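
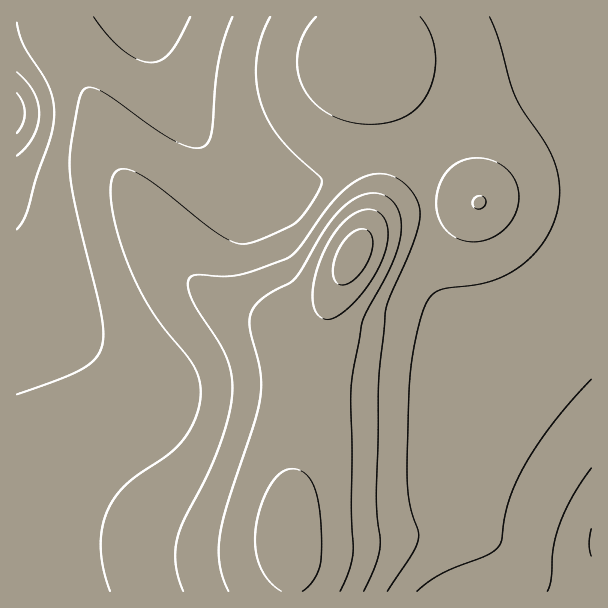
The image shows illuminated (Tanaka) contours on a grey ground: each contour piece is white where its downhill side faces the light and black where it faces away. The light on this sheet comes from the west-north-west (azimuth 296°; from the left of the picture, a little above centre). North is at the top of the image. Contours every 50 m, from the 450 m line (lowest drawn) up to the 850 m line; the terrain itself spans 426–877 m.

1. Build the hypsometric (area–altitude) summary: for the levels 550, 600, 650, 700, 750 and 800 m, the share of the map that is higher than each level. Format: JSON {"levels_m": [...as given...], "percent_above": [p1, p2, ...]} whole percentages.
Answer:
{"levels_m": [550, 600, 650, 700, 750, 800], "percent_above": [97, 83, 48, 25, 12, 4]}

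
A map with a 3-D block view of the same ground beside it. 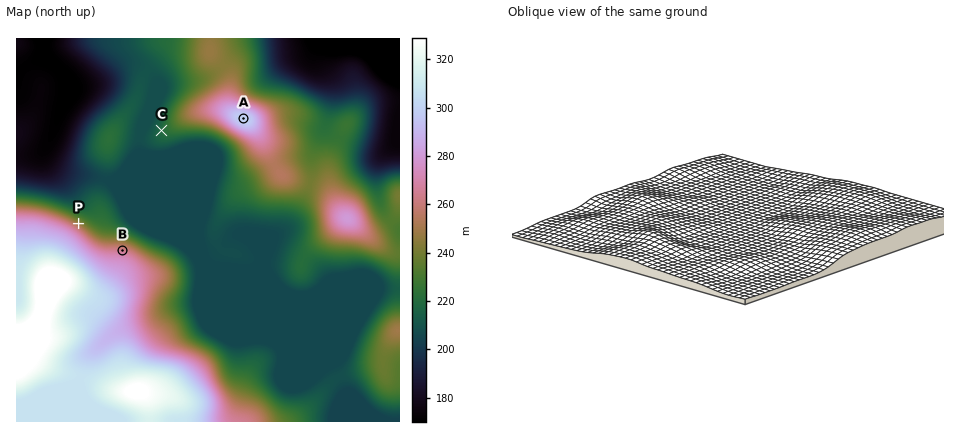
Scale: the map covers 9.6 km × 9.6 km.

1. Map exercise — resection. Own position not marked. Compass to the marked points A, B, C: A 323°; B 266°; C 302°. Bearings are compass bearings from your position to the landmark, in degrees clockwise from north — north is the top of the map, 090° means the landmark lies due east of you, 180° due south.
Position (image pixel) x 332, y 236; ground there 252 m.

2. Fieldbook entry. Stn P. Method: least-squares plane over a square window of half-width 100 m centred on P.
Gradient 6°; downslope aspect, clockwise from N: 33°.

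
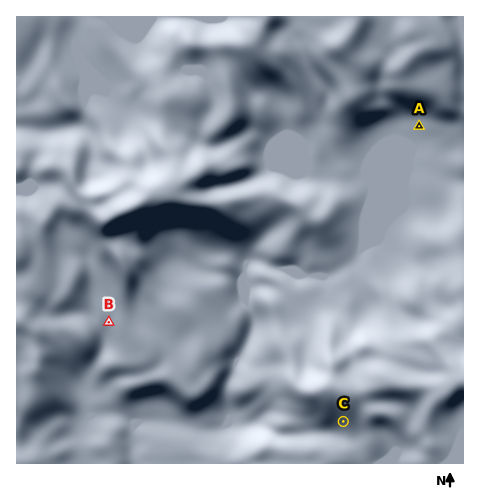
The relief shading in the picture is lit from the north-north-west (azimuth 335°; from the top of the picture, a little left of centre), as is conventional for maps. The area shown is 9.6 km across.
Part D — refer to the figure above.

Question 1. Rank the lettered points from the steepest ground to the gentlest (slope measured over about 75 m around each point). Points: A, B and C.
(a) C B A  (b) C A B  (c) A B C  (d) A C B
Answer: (a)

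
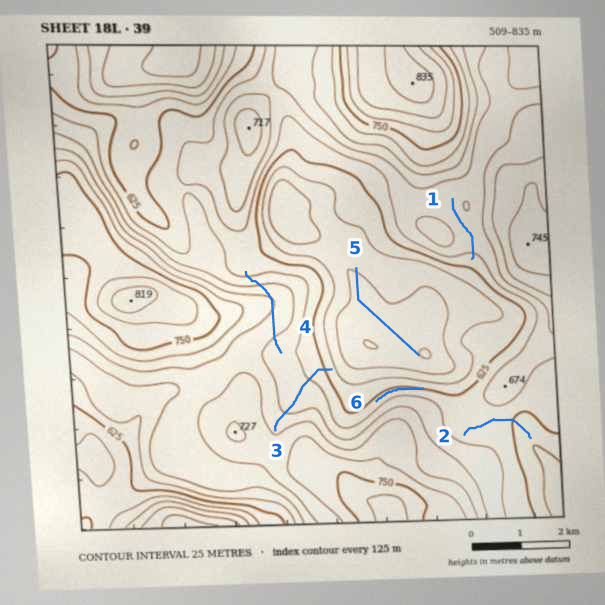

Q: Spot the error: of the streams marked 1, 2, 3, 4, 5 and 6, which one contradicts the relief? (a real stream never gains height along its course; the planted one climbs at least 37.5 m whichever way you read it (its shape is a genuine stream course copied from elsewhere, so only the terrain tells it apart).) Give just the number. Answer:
4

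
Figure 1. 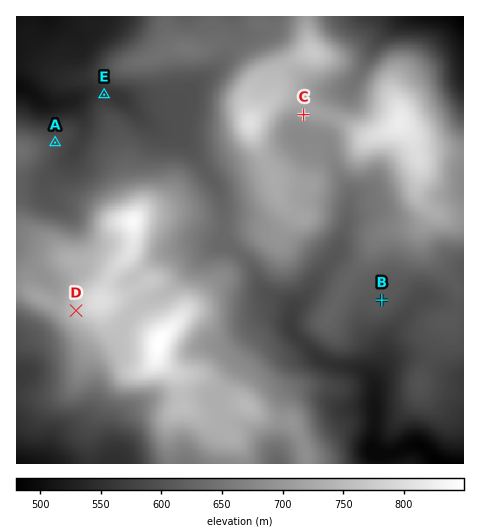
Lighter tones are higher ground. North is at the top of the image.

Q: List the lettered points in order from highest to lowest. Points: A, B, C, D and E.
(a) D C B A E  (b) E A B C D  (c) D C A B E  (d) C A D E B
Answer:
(a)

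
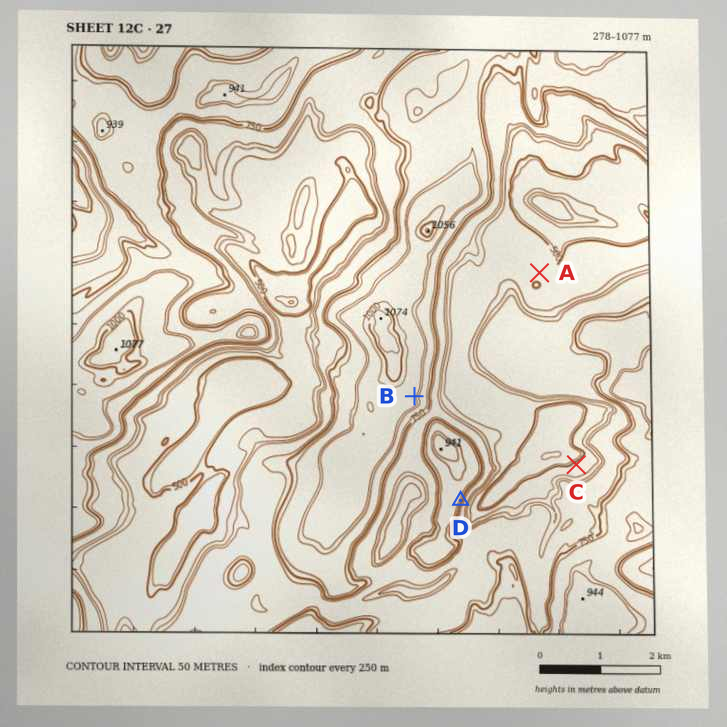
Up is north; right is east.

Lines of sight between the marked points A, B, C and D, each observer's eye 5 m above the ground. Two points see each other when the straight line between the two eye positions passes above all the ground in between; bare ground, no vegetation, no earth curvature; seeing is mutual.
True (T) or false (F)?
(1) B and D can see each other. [F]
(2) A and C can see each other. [F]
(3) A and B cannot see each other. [T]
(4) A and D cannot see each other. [T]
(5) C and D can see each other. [T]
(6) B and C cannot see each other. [F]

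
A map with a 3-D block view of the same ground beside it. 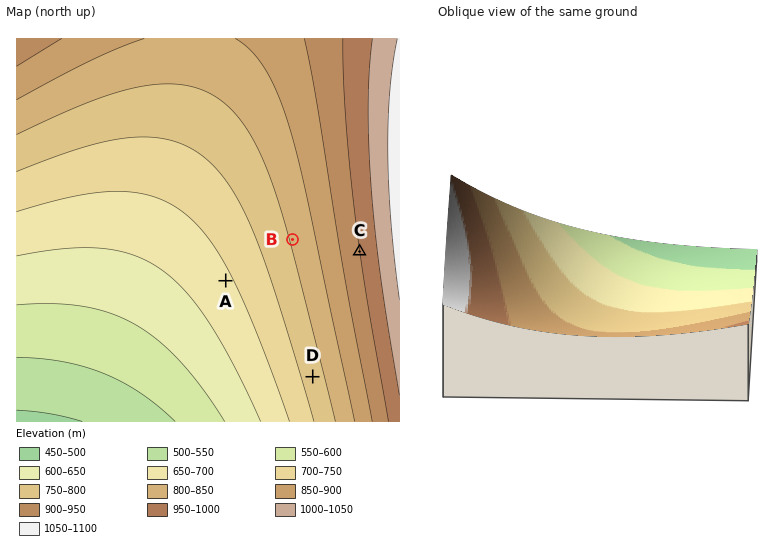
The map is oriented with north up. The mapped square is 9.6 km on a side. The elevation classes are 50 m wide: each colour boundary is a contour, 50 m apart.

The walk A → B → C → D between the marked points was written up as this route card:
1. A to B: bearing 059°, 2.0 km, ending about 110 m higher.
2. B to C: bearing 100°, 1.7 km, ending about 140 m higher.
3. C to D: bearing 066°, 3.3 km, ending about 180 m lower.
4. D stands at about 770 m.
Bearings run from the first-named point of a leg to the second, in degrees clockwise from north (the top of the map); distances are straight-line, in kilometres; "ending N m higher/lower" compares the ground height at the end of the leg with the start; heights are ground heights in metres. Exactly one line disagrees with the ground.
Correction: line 3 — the bearing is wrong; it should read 201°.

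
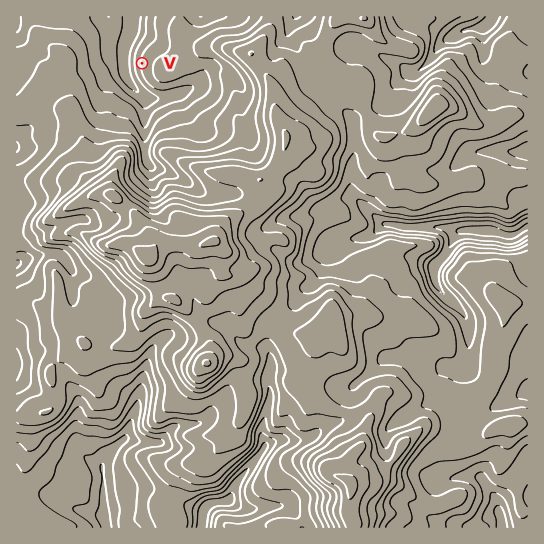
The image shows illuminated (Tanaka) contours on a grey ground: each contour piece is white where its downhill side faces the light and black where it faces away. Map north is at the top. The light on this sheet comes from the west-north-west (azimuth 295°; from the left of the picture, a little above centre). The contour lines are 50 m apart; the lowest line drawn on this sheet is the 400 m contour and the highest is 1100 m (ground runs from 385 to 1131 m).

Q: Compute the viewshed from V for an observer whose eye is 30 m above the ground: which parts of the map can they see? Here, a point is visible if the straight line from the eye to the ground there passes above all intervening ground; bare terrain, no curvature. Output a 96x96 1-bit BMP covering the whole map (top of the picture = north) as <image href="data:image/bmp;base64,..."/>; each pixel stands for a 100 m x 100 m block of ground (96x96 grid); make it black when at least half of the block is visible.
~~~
<image width="96" height="96" href="data:image/bmp;base64,Qk2+BAAAAAAAAD4AAAAoAAAAYAAAAGAAAAABAAEAAAAAAIAEAAATCwAAEwsAAAIAAAAAAAAA////AAAAAAAAAAAAAAAAAAAAAAAAAAAAAAAAAAAAAAAAAAAAAAAAAAAAAAAAAAAAAAAAAAAAAAAAAAAAAAAAAAAAAAAAAAAAAAAAAAAAAAAAAAAAAAAAAAAAAAAAAAAAAAAAAAAAAAAAAAAAAAAAAAAAAAAAAAAAAAAAAAAAAAAAAAAAAAAAAAAAAAAAAAAAAAAAAAAAAAAAAAAAAAAAAAAAAAAAAAAAAAAAAAAAAAAAAAAAAAAAAAAAAAAAAAAAAAAAAAAAAAAAAAAAAAAAAAAAAAAAAAAAAAAAAAAAAAAAAAAAAAAAAAAAAAAAAAAAAAAAAAAAAAAAAAAAAAAAAAAAAAAAAAAAAAAAAAAAAAAAAAAAAAAAAAAAAAAAAAAAAAAAAAAAAAAAAAAAAAAAAAAAAAAAAAAAAAAAAAAAAAAAAAAAAAAAAAAAAAAAAAAAAAAAAAAAAAAAAAAAAAAAAAAAAAAAAAAAAAAAAAAAAAAAAAAAAAAAAAAAAAAAAAAAAAAAAAAAAAAAAAAAAAAAAAAAAAAAAAAAAAAAAAAAAAAAAAAAAAAAAAAAAAAAAAAAAAAAAAAAAAAAAAAAAAAAAAAAAAAAAAAAAAAAAAAAAAAAAAAAAAAAAAAAAAAAAAAAAAAAAAAAAAAAAAAAAAAAAAAAAAAAAAAAAAAAAAAAAAAAAAAAAAAAAAAAAAAAAAAAAAAAAAAAAAAAAAAAAAAAAAAAAAAAAAAAAAAAAAAAAAAAAAAAAAAAAAAAAAAAAAAAAAAAAAAAAAAAAAAAAAAAAAAAAAAAAAAAAAAAAAAAAAAAAAAAAAAAAAAAAAAAAAAAAAAAAAAAAAAAAAAAAAAAAAAAAAAAAAAAIAAAAAAAAAAAAAA8PAAAAAAAAAAAAAB4PgAAAAAAAAAAAADwHAAAAAAAAAAAAADwPgAAAAAAAAAAAAHw/AAAAAAAAAAAAAP/8AAAAAAAAAAAwAf/wAAAAAAAAAAAcA//gAAAAAAAAAAAOD/+AAAAAAAAAAAAH//4AAAAAAAAAAAAD+fgAAAAAAAAAAAAB+PAAAAAAAAAAAAAD+OAAB8AAAAAAAAAP+GAf/8AAAAAAAAAf/EB//+AAAAAAAAAH/8D/+OAAAAAAAAAD////8PAAAAAAAAAB////8PAAAAAAAAAB////+fAAAAAAAAAD////+fAAAAAAAAAD////+fAAAAAAAAAH////8/AAAAAAAAAH////4+AAAAAAAAAH//+AZ+AAAAAAAAAH//4AI+AAAAAAAAAP/+AAAcAAAAAAAAAP/8AAAcAAAAAAAAAP/4AAAcAAAAAAAAAP/wAAAcAAAAAAAAAf/wAAA8AAAAAAAAAf/zAAA4AAAAAAAAAf//gABwAAAAAAAAAf//gAHgAAAAAAAAAf//gAPAAAAAAAAAAf//gB+AAAAAAAAAAf//H/+AAAAAAAAAAf/3f/wAAAAAAAAAAf/z/HAAAAAAAAAAAP/z+AAAAAAAAAAAAP//8AAAAAAAAAAAAP//8AAAAAAAAAAAAf//4AAAAAAAAAAA="/>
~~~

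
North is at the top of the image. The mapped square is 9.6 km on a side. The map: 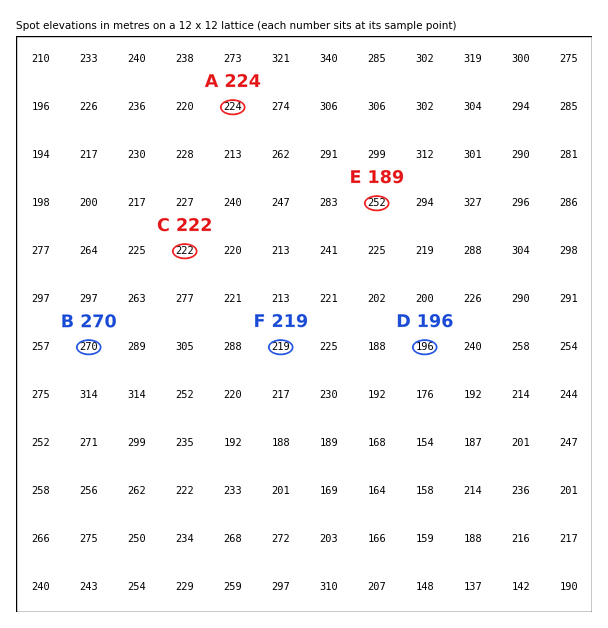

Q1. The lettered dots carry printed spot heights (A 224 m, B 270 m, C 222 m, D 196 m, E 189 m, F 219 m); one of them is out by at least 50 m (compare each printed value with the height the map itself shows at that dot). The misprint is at E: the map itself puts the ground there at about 252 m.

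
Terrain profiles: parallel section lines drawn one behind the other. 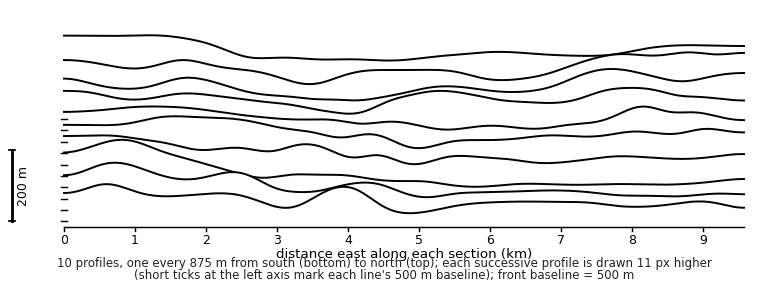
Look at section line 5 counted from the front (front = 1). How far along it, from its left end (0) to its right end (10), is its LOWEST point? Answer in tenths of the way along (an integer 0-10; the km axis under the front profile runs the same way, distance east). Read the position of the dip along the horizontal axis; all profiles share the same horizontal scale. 5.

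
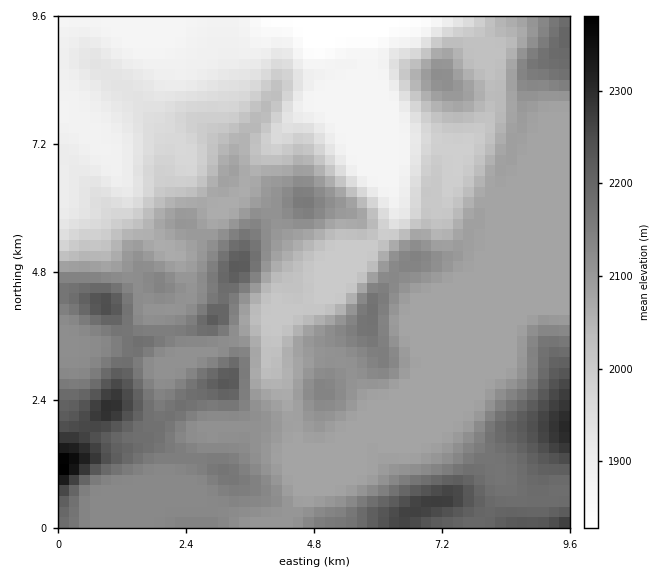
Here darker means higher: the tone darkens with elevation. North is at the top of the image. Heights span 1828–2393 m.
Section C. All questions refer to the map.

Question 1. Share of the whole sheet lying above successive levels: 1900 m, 88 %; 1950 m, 81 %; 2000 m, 75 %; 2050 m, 66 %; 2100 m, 39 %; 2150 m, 19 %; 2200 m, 8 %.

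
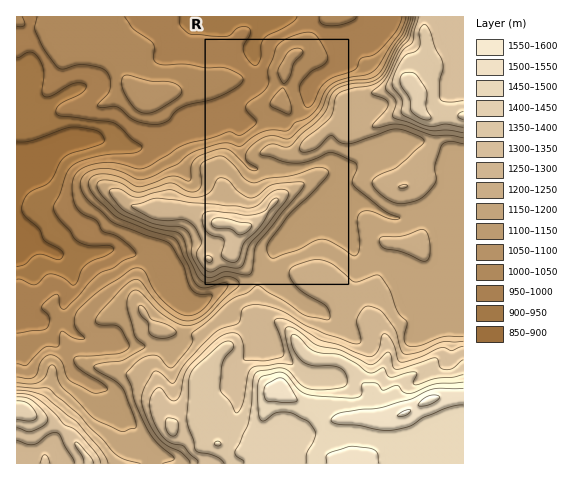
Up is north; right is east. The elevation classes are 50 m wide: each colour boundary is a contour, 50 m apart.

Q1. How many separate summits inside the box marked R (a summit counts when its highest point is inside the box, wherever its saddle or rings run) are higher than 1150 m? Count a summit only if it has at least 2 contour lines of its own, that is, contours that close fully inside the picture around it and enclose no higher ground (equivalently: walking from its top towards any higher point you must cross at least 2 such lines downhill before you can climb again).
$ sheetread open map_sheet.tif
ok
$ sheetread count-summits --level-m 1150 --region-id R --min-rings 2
1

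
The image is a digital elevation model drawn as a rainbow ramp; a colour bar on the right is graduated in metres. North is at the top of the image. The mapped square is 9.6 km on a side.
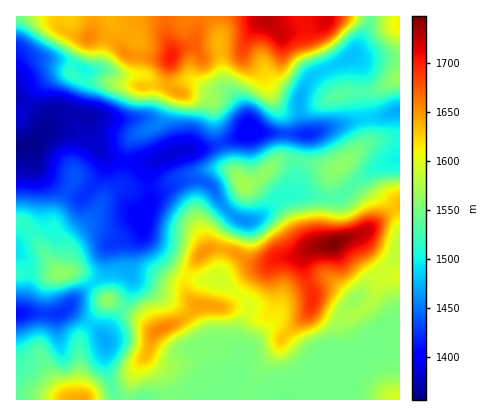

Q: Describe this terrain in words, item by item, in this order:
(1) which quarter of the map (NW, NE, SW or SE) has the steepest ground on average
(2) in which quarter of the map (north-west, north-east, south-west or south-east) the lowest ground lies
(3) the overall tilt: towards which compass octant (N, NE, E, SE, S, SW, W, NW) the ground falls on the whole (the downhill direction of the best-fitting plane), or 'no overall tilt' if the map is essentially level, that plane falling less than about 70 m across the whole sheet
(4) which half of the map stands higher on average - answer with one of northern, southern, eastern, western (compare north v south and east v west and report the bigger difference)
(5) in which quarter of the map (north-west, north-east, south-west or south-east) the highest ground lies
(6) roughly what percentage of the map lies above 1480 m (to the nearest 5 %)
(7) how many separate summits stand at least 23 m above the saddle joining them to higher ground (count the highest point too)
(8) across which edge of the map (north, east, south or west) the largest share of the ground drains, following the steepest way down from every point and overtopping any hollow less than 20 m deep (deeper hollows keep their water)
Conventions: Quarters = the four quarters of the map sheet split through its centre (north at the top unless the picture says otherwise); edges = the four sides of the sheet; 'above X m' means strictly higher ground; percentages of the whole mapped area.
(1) Slopes are steepest in the north-east quarter.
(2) Look to the north-west quarter for the lowest ground.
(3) On the whole the ground falls towards the west.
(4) On average the eastern half of the map is the higher ground.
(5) The highest point lies in the south-east quarter of the map.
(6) Ground above 1480 m makes up about 75 % of the sheet.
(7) There are 11 summits with 23 m or more of prominence.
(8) Drainage is mainly to the west: more ground falls towards that edge than towards any other.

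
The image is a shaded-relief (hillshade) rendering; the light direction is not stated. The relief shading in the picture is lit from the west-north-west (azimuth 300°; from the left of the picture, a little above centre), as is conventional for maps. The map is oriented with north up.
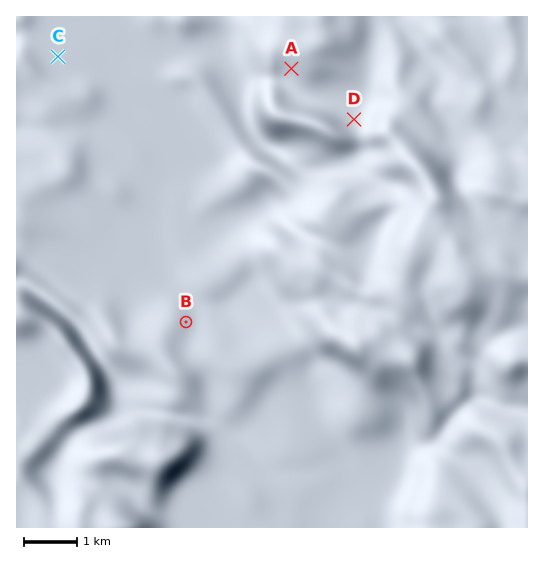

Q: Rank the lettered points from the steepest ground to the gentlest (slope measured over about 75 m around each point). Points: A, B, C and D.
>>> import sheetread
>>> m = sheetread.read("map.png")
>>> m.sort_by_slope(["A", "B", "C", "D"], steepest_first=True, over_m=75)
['A', 'D', 'B', 'C']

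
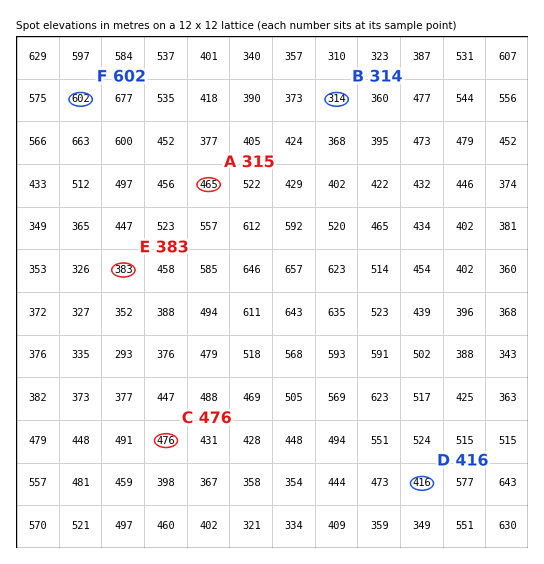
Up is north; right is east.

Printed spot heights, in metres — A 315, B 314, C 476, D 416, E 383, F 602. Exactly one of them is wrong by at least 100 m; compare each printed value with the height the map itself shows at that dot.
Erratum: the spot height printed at A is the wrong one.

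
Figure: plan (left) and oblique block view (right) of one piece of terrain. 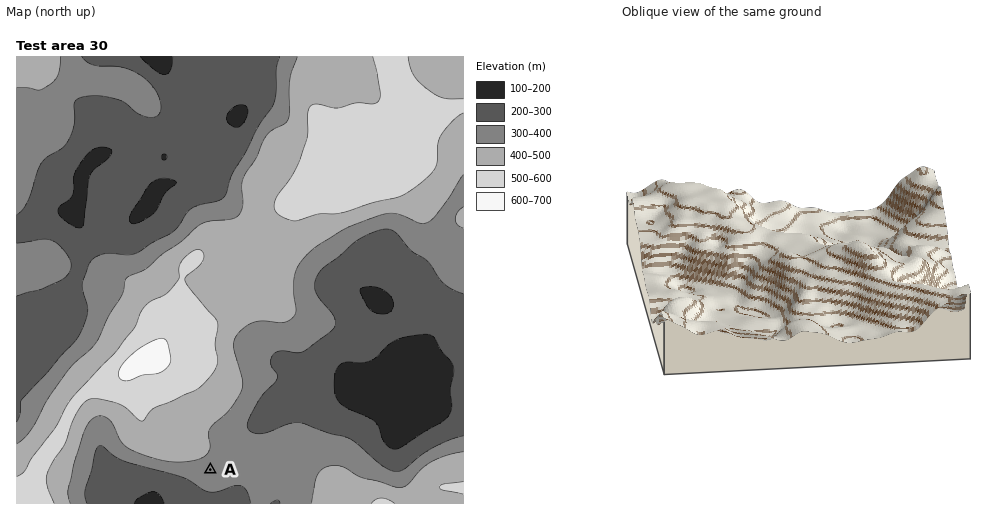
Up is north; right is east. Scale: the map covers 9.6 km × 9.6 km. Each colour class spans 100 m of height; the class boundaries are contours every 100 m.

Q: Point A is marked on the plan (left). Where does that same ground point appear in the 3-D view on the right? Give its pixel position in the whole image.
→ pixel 931 262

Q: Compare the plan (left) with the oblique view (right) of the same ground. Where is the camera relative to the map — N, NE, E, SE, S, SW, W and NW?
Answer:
W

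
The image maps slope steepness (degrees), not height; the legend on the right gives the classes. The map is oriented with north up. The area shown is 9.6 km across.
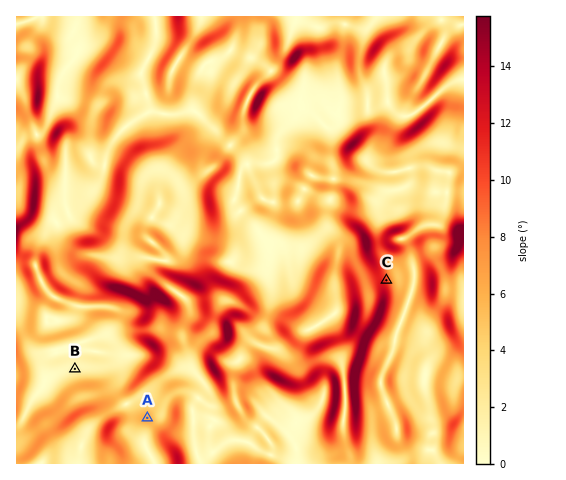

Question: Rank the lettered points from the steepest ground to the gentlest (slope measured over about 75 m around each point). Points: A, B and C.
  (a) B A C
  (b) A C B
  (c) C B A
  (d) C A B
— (d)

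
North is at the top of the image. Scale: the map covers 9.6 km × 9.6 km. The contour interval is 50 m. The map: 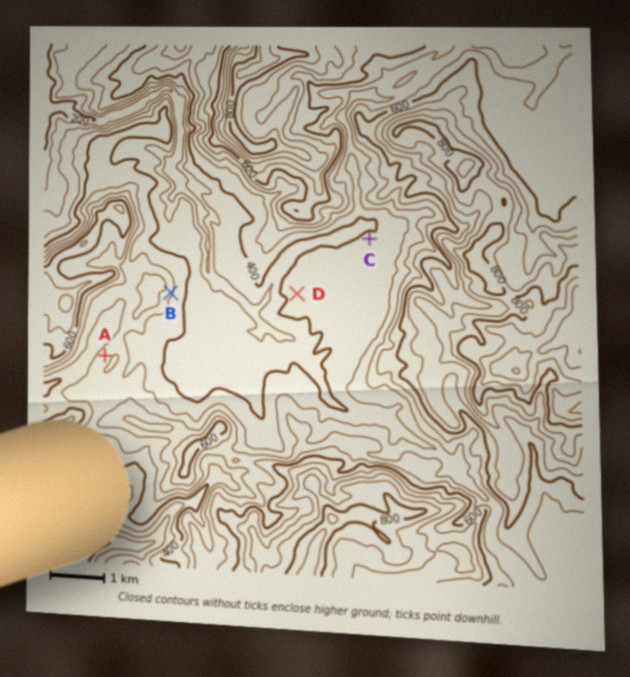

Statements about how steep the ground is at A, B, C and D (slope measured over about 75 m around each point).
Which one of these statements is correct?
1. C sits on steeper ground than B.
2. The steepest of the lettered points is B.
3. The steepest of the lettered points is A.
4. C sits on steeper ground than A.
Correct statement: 2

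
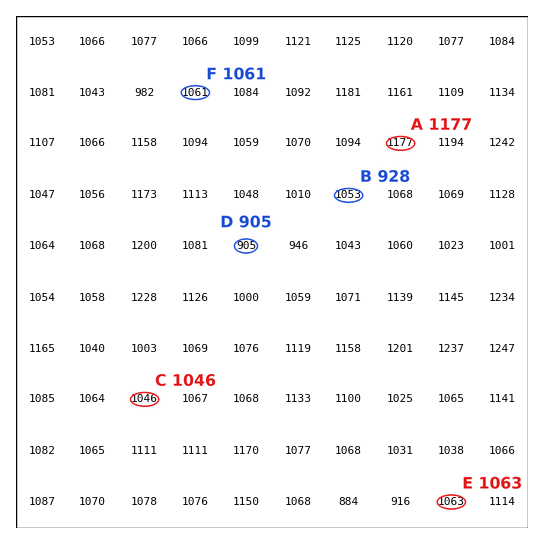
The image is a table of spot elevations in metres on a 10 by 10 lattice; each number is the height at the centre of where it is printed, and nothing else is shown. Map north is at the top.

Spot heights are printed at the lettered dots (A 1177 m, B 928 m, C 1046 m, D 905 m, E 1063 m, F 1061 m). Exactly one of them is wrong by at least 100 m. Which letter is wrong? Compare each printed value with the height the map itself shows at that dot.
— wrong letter B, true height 1053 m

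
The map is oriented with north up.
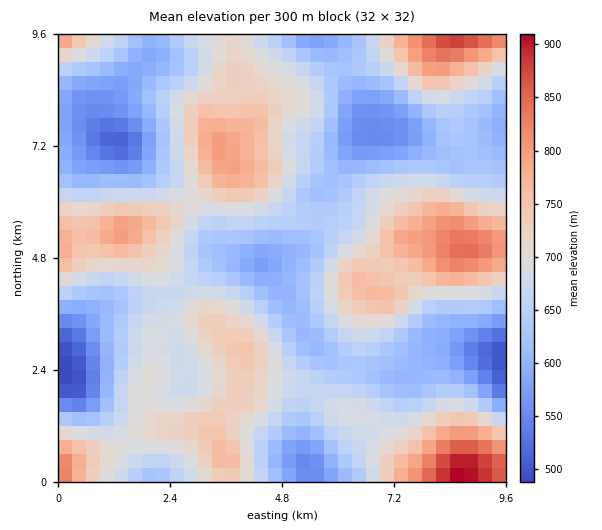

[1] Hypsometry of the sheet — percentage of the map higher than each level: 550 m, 96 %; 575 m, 91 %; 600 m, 84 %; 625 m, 72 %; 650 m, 60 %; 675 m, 49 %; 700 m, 36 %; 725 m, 25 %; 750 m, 15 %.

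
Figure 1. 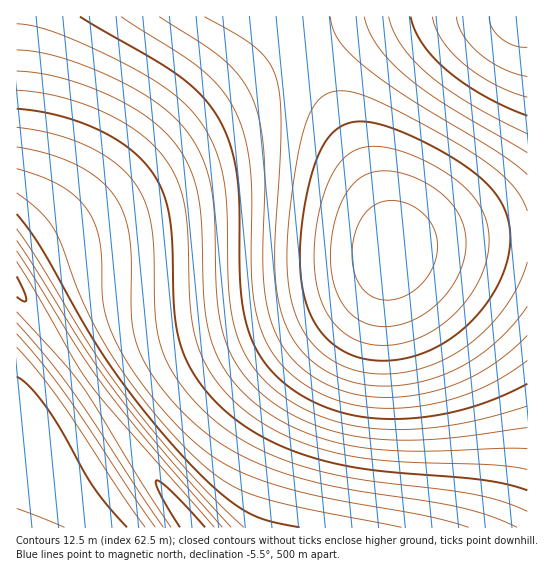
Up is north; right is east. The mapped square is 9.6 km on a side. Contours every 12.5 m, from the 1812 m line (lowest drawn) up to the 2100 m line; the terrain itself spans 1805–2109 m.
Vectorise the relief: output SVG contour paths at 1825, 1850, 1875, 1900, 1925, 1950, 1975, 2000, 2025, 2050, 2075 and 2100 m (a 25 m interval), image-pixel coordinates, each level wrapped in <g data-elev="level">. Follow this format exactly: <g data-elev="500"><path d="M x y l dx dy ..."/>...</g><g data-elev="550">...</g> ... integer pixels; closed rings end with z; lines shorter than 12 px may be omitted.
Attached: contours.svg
<g data-elev="1825"><path d="M171 527l-29-44-61-98-18-23-46-50"/><path d="M17 262l59 101 13 20 24 30 101 114"/></g><g data-elev="1850"><path d="M155 527l-88-130-25-34-25-29"/><path d="M17 240l68 109 30 42 51 64 65 72"/></g><g data-elev="1875"><path d="M127 527l-20-22-15-20-30-54-17-26-16-19-12-9"/><path d="M17 214l25 35 43 76 24 38 33 45 36 43 35 35 28 22 24 12 35 7"/></g><g data-elev="1900"><path d="M17 169l25 8 19 9 16 12 11 13 7 12 4 15 2 17 2 50 5 17 7 19 16 28 22 29 25 28 24 22 16 12 17 10 46 17 50 12 99 18 39 10"/></g><g data-elev="1925"><path d="M17 127l37 7 35 13 28 17 10 10 9 11 10 18 5 23 3 25 1 66 3 18 5 16 9 20 14 20 17 19 20 17 19 13 22 11 23 10 26 8 49 11 112 14 28 7 25 10"/></g><g data-elev="1950"><path d="M17 90l21 2 23 5 22 7 22 9 18 9 18 12 13 12 11 13 13 23 7 25 3 28 2 74 3 20 5 17 8 19 12 18 15 17 17 15 21 13 23 11 25 9 28 7 43 6 101 4 36 4"/></g><g data-elev="1975"><path d="M527 76l-24-7-23-15-17-19-4-9-3-9"/><path d="M17 50l21 2 24 6 28 10 28 12 23 13 20 13 15 13 13 15 14 26 9 30 3 29 2 78 3 21 4 19 7 18 10 16 14 16 16 14 22 14 25 11 27 8 28 5 30 1 34-1 90-11"/></g><g data-elev="2000"><path d="M527 116l-42-20-20-12-18-13-14-14-11-14-7-13-4-13"/><path d="M80 17l74 43 26 17 23 21 17 23 11 26 6 31 2 28 1 76 6 39 6 18 8 16 11 15 14 14 22 15 27 11 28 7 31 2 34-2 34-7 33-11 33-15"/></g><g data-elev="2025"><path d="M527 153l-79-47-40-28-17-16-12-15-10-16-5-14"/><path d="M159 17l46 28 20 16 17 18 11 22 7 24 4 30 1 31-2 76 3 40 5 20 8 17 9 15 13 13 24 16 26 10 28 4 32-1 32-8 31-12 28-18 25-23"/></g><g data-elev="2050"><path d="M527 211l-7-16-12-14-18-16-24-16-49-28-43-21-23-8-17-1-10 4-8 8-7 12-6 16-6 27-5 37-5 62 1 25 4 23 8 20 10 16 13 13 18 11 18 6 22 3 22-2 24-5 23-10 20-13 20-18 16-20 13-21 8-23"/></g><g data-elev="2075"><path d="M372 345l21 0 20-5 19-9 18-13 16-17 13-20 7-20 3-20-2-16-6-16-9-14-13-13-20-13-24-13-22-7-19-3-13 2-11 5-9 9-8 11-8 17-6 21-4 23-1 21 1 19 3 16 5 15 6 12 9 10 10 8 11 6z"/></g><g data-elev="2100"><path d="M380 299l7 1 10-1 9-4 9-5 14-16 8-19 0-17-7-17-13-13-18-7-16 0-13 7-11 14-5 17-2 22 5 18 9 13z"/></g>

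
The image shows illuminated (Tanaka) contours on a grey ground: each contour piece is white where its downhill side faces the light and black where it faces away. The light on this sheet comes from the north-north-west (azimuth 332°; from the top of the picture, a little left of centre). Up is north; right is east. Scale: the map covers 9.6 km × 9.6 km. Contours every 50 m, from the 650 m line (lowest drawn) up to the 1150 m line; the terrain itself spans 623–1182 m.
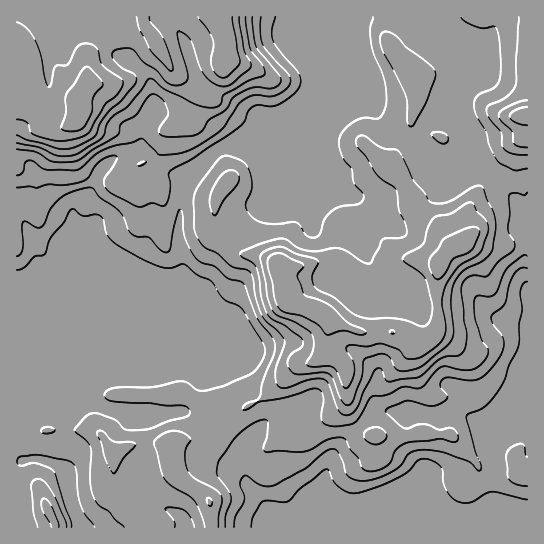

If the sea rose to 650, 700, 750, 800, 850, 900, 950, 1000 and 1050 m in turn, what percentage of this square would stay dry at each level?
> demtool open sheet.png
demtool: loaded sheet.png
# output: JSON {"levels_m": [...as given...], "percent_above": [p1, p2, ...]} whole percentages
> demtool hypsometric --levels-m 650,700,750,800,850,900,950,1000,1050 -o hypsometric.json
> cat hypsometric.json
{"levels_m": [650, 700, 750, 800, 850, 900, 950, 1000, 1050], "percent_above": [96, 91, 71, 58, 43, 27, 17, 11, 7]}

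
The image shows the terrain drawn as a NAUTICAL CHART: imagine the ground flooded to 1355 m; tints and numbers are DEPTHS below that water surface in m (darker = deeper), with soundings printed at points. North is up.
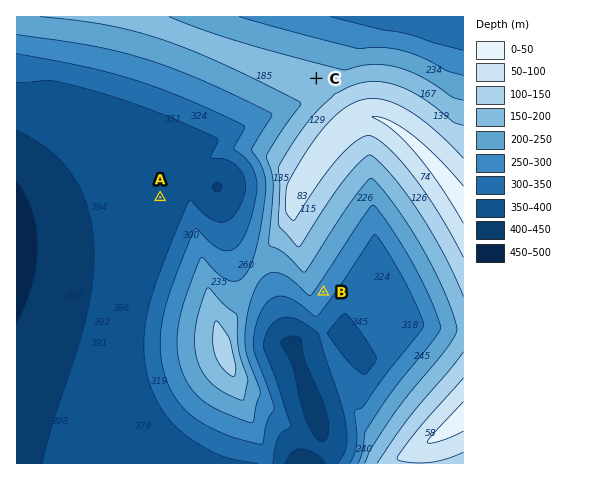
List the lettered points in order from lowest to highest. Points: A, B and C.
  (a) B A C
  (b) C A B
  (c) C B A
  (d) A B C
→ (d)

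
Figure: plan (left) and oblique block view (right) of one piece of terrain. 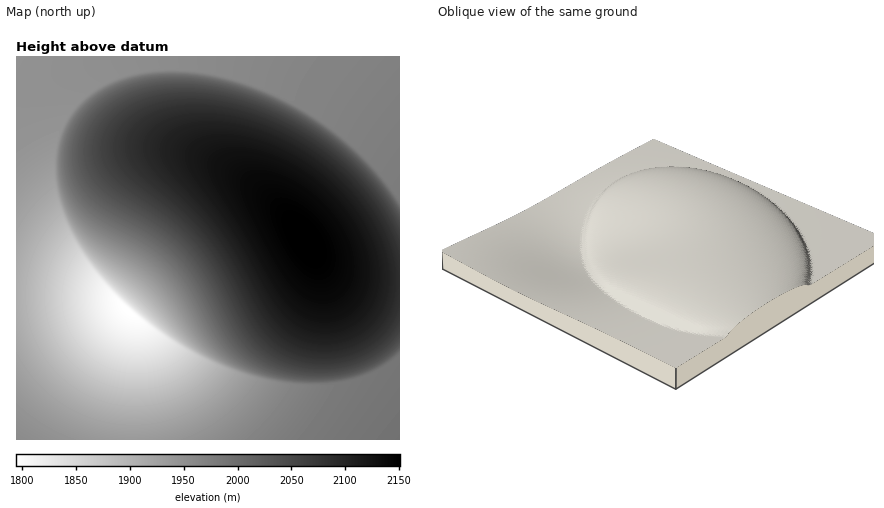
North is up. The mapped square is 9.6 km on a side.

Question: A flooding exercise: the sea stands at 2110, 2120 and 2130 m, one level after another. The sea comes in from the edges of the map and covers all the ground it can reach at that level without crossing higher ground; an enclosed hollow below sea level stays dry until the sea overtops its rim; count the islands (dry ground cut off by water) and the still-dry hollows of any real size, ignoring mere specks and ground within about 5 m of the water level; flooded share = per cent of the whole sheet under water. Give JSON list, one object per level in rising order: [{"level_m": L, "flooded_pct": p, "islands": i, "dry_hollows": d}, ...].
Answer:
[{"level_m": 2110, "flooded_pct": 83, "islands": 1, "dry_hollows": 0}, {"level_m": 2120, "flooded_pct": 87, "islands": 1, "dry_hollows": 0}, {"level_m": 2130, "flooded_pct": 91, "islands": 1, "dry_hollows": 0}]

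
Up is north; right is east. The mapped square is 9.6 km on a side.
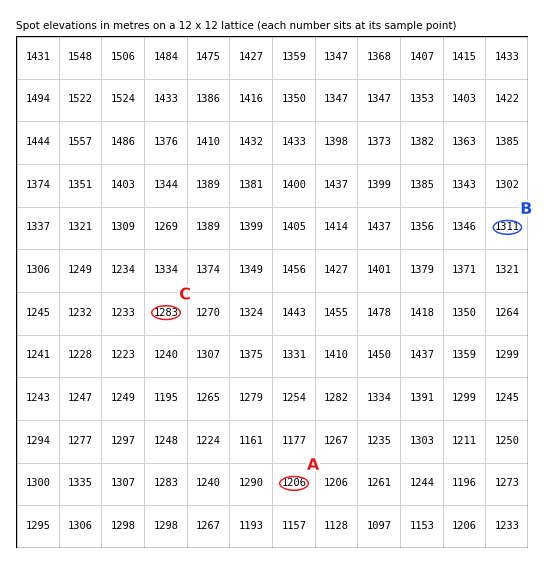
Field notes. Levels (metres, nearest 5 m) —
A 1205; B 1310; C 1285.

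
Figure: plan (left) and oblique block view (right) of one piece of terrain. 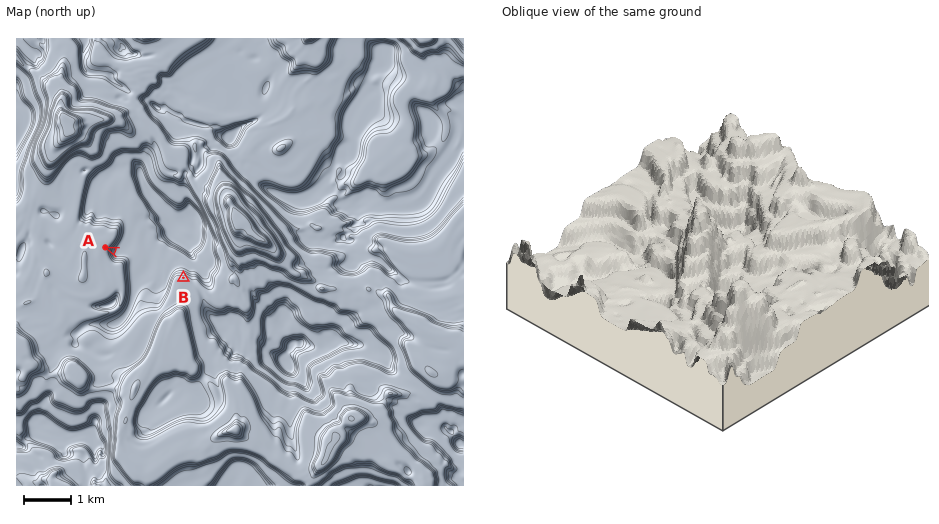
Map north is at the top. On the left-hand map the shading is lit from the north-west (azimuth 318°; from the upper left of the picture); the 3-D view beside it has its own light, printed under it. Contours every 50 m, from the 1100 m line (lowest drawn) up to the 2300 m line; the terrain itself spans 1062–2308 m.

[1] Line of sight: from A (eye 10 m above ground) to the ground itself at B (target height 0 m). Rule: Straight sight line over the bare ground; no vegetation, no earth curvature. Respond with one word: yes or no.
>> yes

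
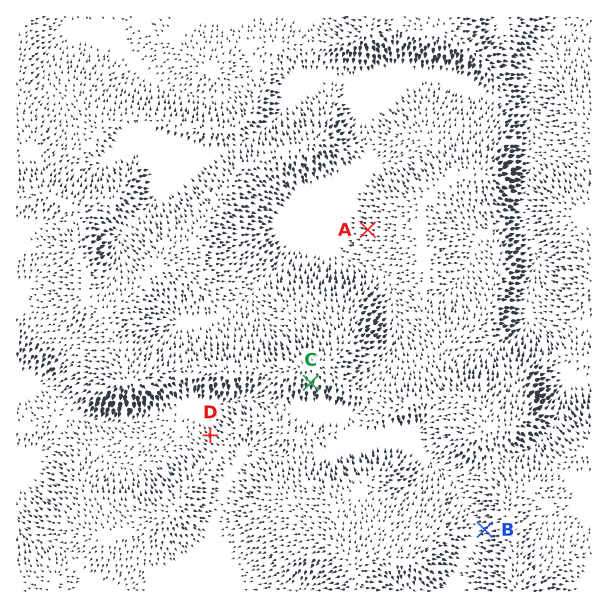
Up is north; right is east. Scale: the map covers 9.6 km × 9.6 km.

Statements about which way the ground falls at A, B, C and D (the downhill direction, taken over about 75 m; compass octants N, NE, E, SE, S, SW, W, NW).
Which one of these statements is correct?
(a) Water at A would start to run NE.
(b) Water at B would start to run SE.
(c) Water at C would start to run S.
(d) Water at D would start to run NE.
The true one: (c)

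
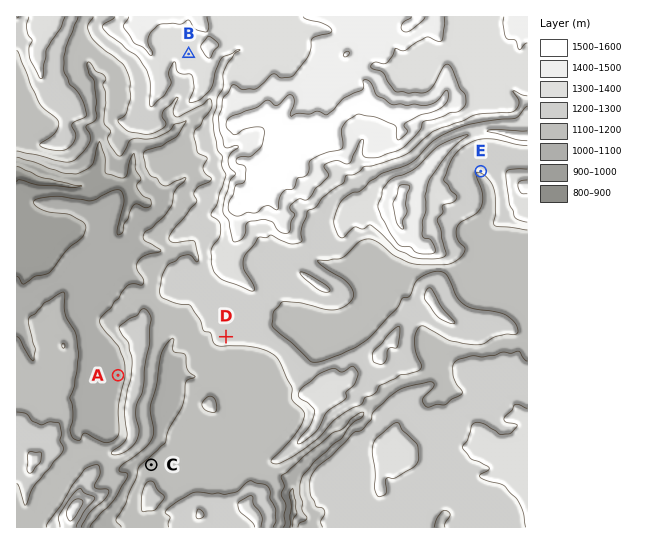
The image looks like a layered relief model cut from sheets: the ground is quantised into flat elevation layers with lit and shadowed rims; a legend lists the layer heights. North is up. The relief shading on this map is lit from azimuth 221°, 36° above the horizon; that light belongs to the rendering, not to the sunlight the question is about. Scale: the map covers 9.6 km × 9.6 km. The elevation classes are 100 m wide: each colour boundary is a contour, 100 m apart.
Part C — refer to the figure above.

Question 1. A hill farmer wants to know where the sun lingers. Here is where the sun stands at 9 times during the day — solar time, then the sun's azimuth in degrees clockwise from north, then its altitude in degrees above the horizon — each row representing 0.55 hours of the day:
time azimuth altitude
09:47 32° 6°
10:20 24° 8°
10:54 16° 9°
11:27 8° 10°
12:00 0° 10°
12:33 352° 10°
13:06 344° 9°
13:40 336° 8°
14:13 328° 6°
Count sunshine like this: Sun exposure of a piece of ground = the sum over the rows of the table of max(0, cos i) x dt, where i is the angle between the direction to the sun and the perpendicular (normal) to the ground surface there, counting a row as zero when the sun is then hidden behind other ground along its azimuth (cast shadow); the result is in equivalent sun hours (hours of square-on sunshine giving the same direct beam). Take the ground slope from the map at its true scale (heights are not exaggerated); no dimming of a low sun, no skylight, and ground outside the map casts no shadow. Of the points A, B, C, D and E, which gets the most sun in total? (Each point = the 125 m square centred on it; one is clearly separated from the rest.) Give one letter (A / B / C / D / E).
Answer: C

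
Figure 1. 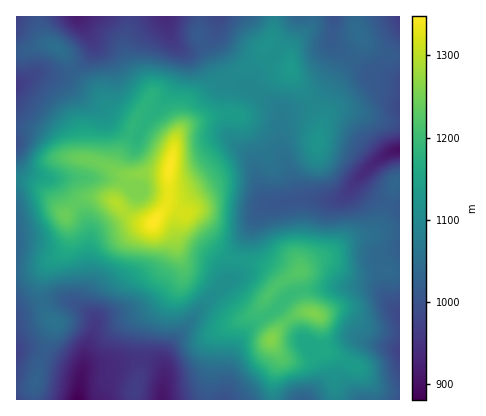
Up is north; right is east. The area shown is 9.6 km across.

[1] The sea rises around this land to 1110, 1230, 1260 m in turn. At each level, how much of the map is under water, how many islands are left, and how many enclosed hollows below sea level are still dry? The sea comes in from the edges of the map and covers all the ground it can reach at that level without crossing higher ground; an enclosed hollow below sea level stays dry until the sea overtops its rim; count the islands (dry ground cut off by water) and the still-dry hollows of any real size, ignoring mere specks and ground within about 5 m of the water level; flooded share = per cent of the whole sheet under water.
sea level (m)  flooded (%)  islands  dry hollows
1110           60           3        0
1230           91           3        0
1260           95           1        0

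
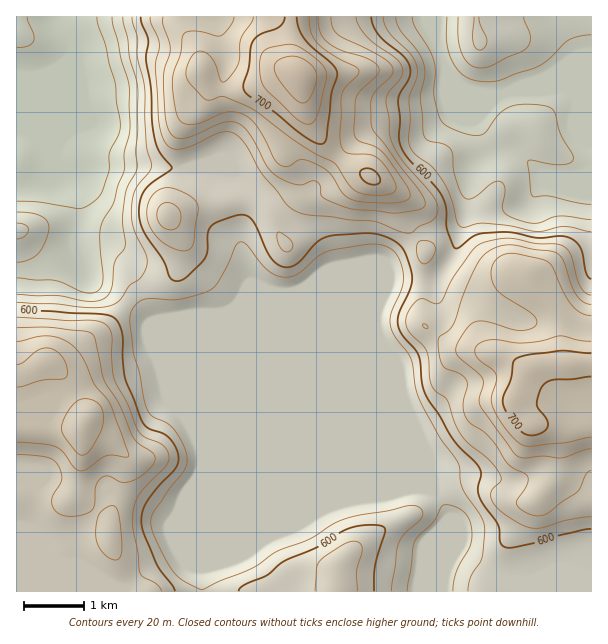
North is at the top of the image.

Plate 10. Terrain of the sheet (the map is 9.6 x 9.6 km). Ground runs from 500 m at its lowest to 755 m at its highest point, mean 600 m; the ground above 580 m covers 49.6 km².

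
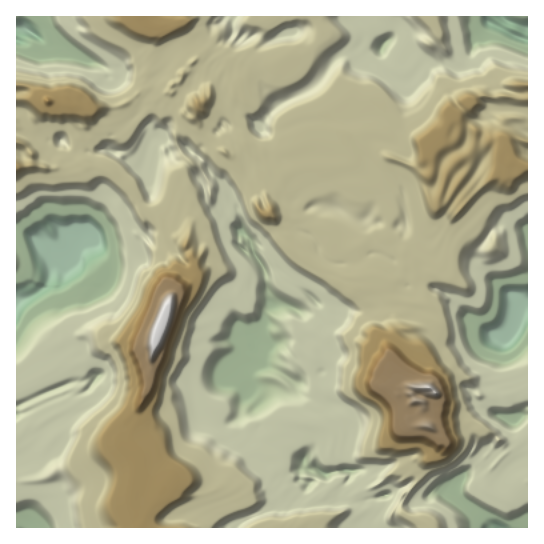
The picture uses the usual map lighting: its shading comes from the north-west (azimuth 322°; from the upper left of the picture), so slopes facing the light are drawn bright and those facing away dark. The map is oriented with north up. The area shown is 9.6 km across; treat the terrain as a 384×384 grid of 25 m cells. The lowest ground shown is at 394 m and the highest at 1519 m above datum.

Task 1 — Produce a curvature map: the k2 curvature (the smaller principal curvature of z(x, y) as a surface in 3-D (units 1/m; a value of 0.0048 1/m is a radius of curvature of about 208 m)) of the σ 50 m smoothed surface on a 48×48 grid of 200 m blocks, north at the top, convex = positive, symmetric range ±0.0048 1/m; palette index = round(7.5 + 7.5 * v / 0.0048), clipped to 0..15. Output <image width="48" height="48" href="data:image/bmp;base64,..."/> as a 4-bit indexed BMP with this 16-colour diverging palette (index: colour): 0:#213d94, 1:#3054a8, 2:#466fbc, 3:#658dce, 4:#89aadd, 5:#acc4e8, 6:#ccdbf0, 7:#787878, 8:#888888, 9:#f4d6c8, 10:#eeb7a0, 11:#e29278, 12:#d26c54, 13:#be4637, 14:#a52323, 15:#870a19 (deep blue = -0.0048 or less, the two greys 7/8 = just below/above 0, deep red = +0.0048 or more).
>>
<image width="48" height="48" href="data:image/bmp;base64,Qk32BAAAAAAAAHYAAAAoAAAAMAAAADAAAAABAAQAAAAAAIAEAAATCwAAEwsAABAAAAAAAAAAlD0hAKhUMAC8b0YAzo1lAN2qiQDoxKwA8NvMAHh4eACIiIgAyNb0AKC37gB4kuIAVGzSADdGvgAjI6UAGQqHAHcmZIVneHAjJmIAeIeIdSZ3RWeJODZTRiJXVYSIh3UTd3d0ACJFZnN3OGR0dTI3hGV3VYOIh3h1N3eIondlMzZ1JCEnIhaIh3d3RXVHh3iIRHd4c3h0h3d2EDMQUqh3d3dlR3cnd3eIoneIVHdEZJV1VVdVIFd3d3dXWHRHd3eIZHeEN3YgAAACBXRGdAd3d3d0SFSHeHdjN3djd3cjiHSGUBGWdiZ3d3eHJ0iIiHc1eFRHd3dkeHODlmMlpkMzZ3d3VFaId3g2RUd3d3d3d3VUZXZnhSdXV4h3c4KId3c2NnZnd3d3d3Y0WYeXYmh2Fld3dDc3dGJmR3dFV4iHd3QzR3ZWUmIAADZ3h1FjVkJkV4lkRYh3dzJUVmZldTNXhHVFd1YUZYVjZ2ZFZURXdGV3d2Q3dRd4d3d1NVM1VIcydjRXZmY2dGVah1Z4cTN3d3eId2AlZXZSdjd3ZkRndFRXd3ZmVWR3d3d3d3QlVkdWN0R3dWh4djNkiGI1JjZDR2d3d0ZjZ1dVKIVXdleHdxNzeCeCZFJlVFeHdzhIN2h1J1RXdkR3hVVmM2dUZCYyJmeIdklyVkh2Noc2dWeIdUZKaGVHhiQURHVmiFNkZkeGQ3cUM3lmdzVSJDR4ZBOEUlhkJVdSZmWWYmdpgTAFZ0Fnd3d4NDg2RBJ4dTJGJnSGZhd4gSV0Ukd3d3d4AjhWJFUGZ3c0NndJRkJncIh1Jnh3d3dQJ4RDNXhkNndyVliCWDcngIcjd3d4iHd3hzUTNEdVY2hycTVFdUkoMWFod3d4h3d3diVWh0c3dkZTdTUghVVFBxeHd3d3d4d3djSGV1NWd1JDdFdHZHJSM2iHeHeHd3d3d3CIVFFGZ3JkdSdkVnMwVXd3eHd3h2d3d4cGYzZiMiQ2U2d2Z1USZTZ3iHdlZldlVHhDYmJmh2NIGId3dxdEe2V2d1ZmiFc3KCdyJzYiMzdkRyZ3cjYWVSd2ZmiHd2VpVmN2coNFREQzdwV3gXQnVWd3h3iHd3RmZXU0VTZ4d5Q3hSWHUEB3d3d3d3d3d3NzV0V4g2Vmd4d4UmSYMwZ3d3d3d3d3dkZ0dGJ4eCZGd4eFF3RFYGd3d3d3d3h3Z1SFSHJYdjZWRnIANHYiB3dnd3iHd3d3ZkSHU2VHcURzB3dYk2U0Z3d3U3iHd4d3d0iIdzWJdmZUNDR3dhI3VmV2Aod3d3d3d2JXd0ZkM1NWZYY3dzhWZFZ0IIh3d3d3d3cliBFHZiaHeIlGd3d0ijd3lAWHd3d3h1ZzpJUiI0h3iIVGd3d0RlaIhVAEd4h4hCSFJZZXRWZleHIhR3d2VEeId4hQJ4d5Q3NHdDRCeGZUVTZmJ3doV3d3d4iHFJUyR3cnclWGVlVGZQA0R3d2d3h3d4iIYFNnd3diJkJkNDNEQRY0V3Z3d3h3d4iHdBZ0F3U1VihmdUdHJGR3QjQkd3RCUCZneHR1BHSGRhI0QxBSZlhiWIh1J2gDFgAEeIN3ZWQ4NzZkNCZkgndIiHd5dDMJiHZFdCZ3dkZ3JzUTNA=="/>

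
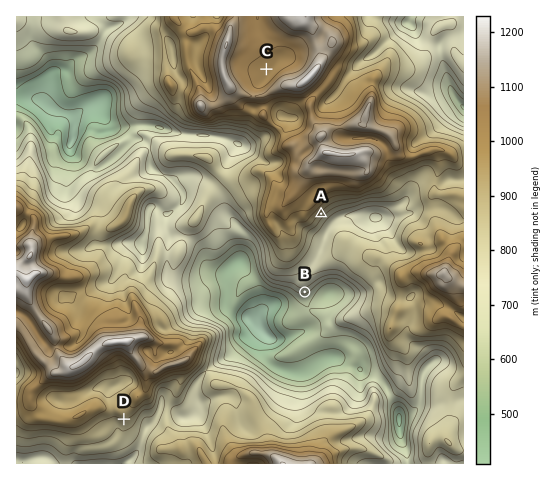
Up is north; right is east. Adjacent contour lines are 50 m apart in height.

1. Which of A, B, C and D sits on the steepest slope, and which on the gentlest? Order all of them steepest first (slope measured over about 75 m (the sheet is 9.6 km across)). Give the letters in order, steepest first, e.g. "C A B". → A B D C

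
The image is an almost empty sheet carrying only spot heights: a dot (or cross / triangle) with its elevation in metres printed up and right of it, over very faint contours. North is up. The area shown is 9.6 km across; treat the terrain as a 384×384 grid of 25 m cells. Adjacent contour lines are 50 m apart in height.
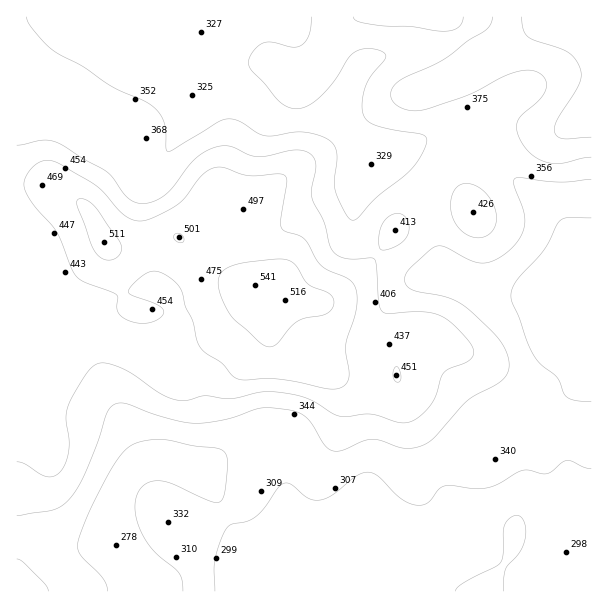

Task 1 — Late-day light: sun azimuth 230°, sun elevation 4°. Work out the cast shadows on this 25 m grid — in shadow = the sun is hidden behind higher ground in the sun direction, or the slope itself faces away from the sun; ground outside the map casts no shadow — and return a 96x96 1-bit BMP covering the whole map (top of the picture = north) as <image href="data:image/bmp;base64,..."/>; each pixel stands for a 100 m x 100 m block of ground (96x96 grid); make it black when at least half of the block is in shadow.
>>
<image width="96" height="96" href="data:image/bmp;base64,Qk2+BAAAAAAAAD4AAAAoAAAAYAAAAGAAAAABAAEAAAAAAIAEAAATCwAAEwsAAAIAAAAAAAAA////AAAAAAAAAAAAAAAAAAAAAAAAHgAAAAAAAAAAAAA8fwAAAAAAAAAAAAA+/4AAAAAAAAAAAAA/f4AAAAAAAAAAAAA/PwAAAAAAAAAAAAAeDwAAAAAAAAAAAAAAAAAAAAAAAAAAAAAAAAAAAAAAAAAAAAAAAAAAAAAAAAAAAAAAAAAAAAAAAAAAAAAAAAAAAAAAAAAAAAAAAAAAAAAAAAAAAAAAAAAAAAAAAAAAAAAAAAAAAAAAAAAAAAAAAAAgAAAAAAAAAAAAAAAgAAAAAAAAAAAAAAAAAAAAAAAAAAAAAAAAAAAAAAAAAAAAEAAAAAAAAAAAAAAAGAAAAAAAAAAAAAAAPAAAAAAAAAAAAAAAPAAAAAAAAAAAAAAAHgAAAAAAAAAAAAAAHgAAAAAAAAAAAAAADgAAAAAAAAAAAAAADgAAAAAAAAAAAAAADgAAAAAAAAAAAAAAAAAAAAAAAAAAAAAAAAAAAAAAAAAAAAEAAAAAAAAAAAAAAAcAAAAAAAAAAAAAAA8AAAAAAAAAAAAAAA8AAAAAAAAAAAAAAAMAAAAAAAAAAAgAAAAAAAAAAAAAABwAAAAAAAAAAAAAABgAD4AAAAAAAAADAAAAP8AAAAAAAAAHgAAA/8AAAAAAAAAHwAAB/8AAAAAAAAADwAAH/8AAAAAAAAABwAA//8AAAAAAAAAA4AD//8AAAAAAAAAAwAP//8AAAAAAAAAAwA///8AAAAAAAAAB4H///8AAAAAAAAAB8P///8AAAAAAAAAD/////8AAAAAAAAAH/////8AAAAAAAAAP/////4AAAAAAAAA//////4AAAAAAAAD//////wAAAAAAAAP//////wAAAAAAAP////AAfgAAAAAAA/////AAAAAAAAAAA/////AAAAAAAAAAAf////AAAAAAAAAAAH///8AAAAAAAHAAAB///AAAAAAAAPAGAAf/+AAAAAAAAfgGAAP/+CAABAAAA/wEAAH/8HAAPwAAA/4AAAH/+PAB/wAAB/8AAA//+HAD/4AAD/+AAB///DAH/4AAH//AAD///AAH/wAAP//AAD///gAP/wAAf//gD9///gAP/gAA///gH8D//wAf/AAB///gP+D//wAf+AAD///wP/H//wAf8AAH///wf/f/5AAfwAAP///4f///wAAAAACP///4f///gAAAAAAP///8P///gAAAAAAH///8P///gAAAAAAD///+H///gAAAAAAA///+D///gAAAAAAAP///B///gAAAAAAAB//+A///gAAAAAAAAAD+AHh+AAAAAAAAAAA8AAAAAAAAAAAAAAAAAAAAAAAAAAAAAAAAAAAAAAAAAAAAAAAAAAAAAAAAAAAAAAAAAAAAAAAAAAAAAAAAAAAAAAAAAAAAAAAAAAAAAAAAAAAAAAAAAAAAAAAAAAAAAAAAAAAAAAAAAAAAAAAAAAAAAAAAAAAAAAAAAAAAAAAAAAAAAAAAAAAAAAAAAAAAAAAAAAAAAAAAAAAAAAAAAAAAAAAAAAAAAAAAAAAAAAAAAAA="/>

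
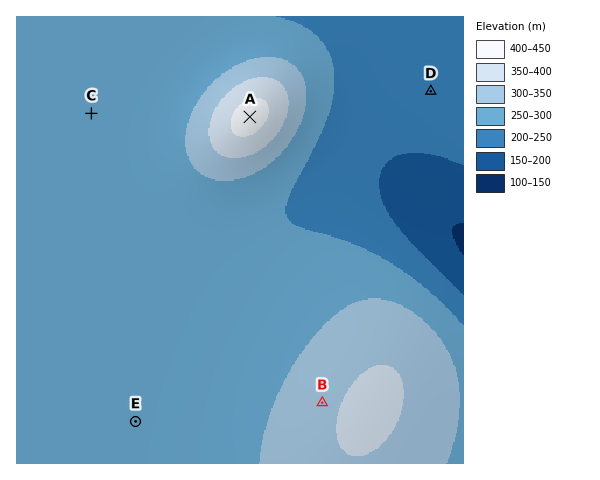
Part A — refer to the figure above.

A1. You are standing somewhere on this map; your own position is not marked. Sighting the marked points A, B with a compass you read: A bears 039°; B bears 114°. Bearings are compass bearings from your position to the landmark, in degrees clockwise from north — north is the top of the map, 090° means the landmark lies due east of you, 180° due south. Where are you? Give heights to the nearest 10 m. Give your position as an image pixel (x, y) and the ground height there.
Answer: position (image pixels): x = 99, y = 303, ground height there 270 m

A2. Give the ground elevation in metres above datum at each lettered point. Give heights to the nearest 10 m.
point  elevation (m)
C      270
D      220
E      270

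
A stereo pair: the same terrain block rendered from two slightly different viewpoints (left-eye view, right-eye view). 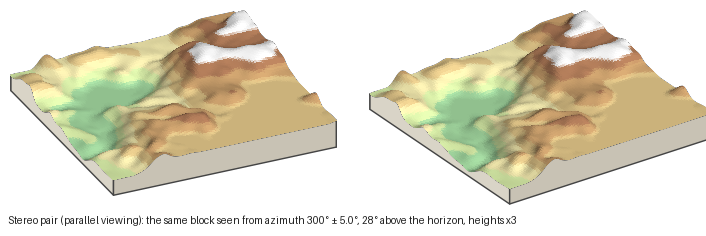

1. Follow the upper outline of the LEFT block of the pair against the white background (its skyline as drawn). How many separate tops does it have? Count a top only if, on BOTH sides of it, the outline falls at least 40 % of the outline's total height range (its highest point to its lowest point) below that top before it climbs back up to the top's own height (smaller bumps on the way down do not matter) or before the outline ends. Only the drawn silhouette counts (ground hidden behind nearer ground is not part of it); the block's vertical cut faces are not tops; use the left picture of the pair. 1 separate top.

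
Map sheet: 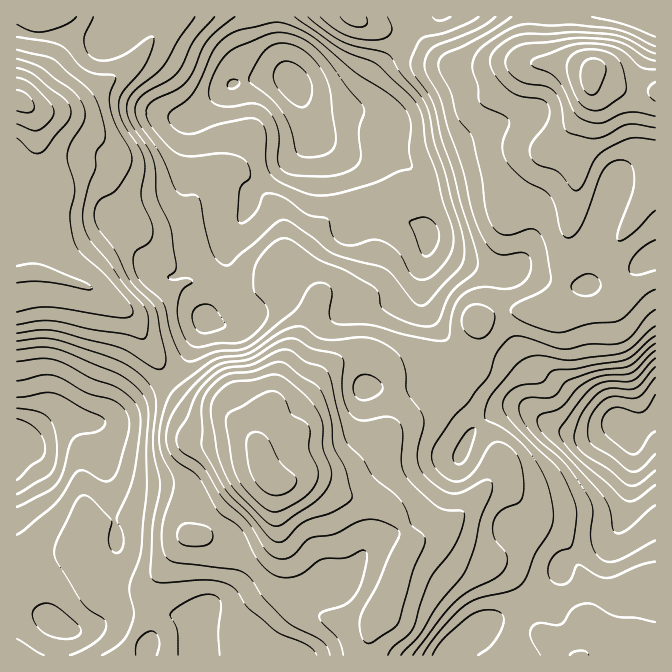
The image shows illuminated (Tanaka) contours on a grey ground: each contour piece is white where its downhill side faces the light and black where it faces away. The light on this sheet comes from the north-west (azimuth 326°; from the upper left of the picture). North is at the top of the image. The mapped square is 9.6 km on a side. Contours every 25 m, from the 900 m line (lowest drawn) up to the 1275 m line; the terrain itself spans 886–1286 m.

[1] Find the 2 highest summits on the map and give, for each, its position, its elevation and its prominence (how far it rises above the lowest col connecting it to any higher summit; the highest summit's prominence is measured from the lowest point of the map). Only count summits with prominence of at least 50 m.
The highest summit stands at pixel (267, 472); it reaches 1286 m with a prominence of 400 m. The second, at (592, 72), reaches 1284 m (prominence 174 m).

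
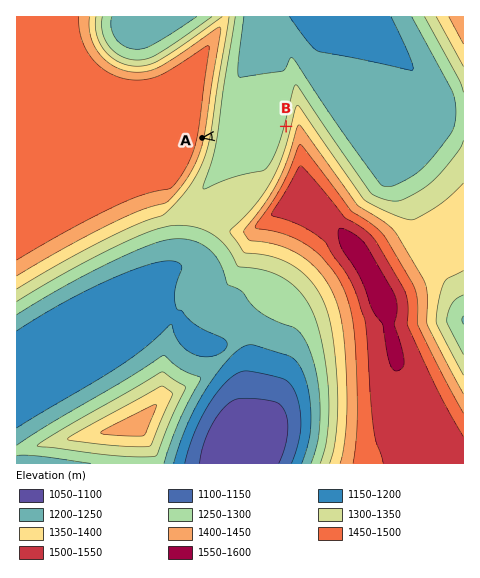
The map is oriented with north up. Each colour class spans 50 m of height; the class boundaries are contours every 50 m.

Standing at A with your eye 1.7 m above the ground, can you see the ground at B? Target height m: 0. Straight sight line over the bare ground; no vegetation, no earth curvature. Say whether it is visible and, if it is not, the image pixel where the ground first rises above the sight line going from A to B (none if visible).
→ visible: true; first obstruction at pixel None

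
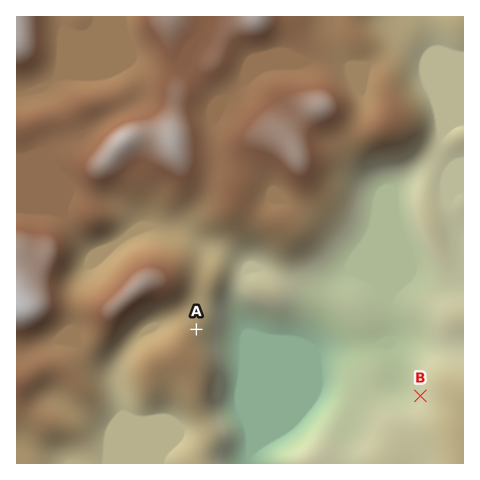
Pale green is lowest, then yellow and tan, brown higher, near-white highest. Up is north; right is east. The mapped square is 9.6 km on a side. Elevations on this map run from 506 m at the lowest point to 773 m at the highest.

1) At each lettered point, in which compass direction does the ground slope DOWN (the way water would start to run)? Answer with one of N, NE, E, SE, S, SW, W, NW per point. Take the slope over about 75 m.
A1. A E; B W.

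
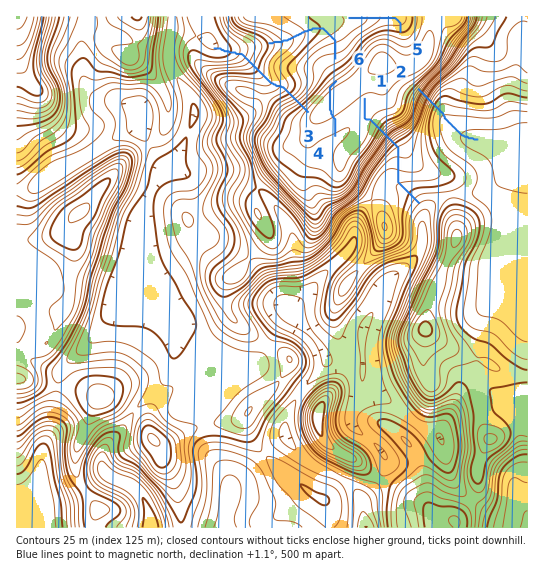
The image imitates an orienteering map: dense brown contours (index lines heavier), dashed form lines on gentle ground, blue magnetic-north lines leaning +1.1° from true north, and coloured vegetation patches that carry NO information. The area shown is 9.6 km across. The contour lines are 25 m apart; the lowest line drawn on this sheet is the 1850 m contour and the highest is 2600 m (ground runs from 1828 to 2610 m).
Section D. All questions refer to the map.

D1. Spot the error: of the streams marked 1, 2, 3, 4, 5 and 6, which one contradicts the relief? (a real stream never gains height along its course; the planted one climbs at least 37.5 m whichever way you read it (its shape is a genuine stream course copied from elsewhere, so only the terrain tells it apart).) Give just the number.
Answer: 4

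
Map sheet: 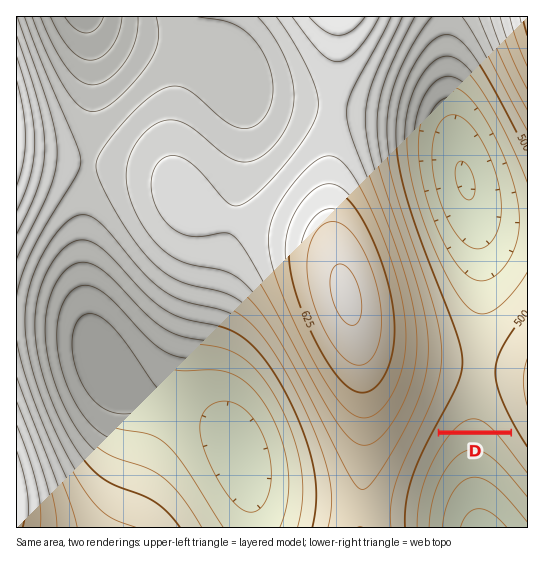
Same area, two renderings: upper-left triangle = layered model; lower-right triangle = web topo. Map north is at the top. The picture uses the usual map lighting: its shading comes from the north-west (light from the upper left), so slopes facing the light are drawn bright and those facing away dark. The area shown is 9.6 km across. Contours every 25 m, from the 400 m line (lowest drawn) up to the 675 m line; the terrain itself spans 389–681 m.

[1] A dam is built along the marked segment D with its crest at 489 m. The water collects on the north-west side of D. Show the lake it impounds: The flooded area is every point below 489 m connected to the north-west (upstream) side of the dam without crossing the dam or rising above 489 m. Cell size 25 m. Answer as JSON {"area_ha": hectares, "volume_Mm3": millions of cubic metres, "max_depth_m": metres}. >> {"area_ha": 53.8, "volume_Mm3": 4.54, "max_depth_m": 22}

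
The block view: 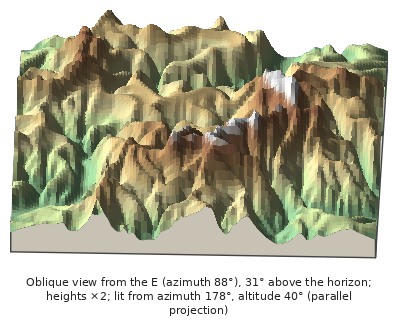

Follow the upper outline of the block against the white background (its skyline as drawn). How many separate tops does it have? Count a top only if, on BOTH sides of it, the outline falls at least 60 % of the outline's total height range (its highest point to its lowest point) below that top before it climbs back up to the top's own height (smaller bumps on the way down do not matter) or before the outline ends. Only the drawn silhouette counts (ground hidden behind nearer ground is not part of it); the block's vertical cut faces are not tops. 0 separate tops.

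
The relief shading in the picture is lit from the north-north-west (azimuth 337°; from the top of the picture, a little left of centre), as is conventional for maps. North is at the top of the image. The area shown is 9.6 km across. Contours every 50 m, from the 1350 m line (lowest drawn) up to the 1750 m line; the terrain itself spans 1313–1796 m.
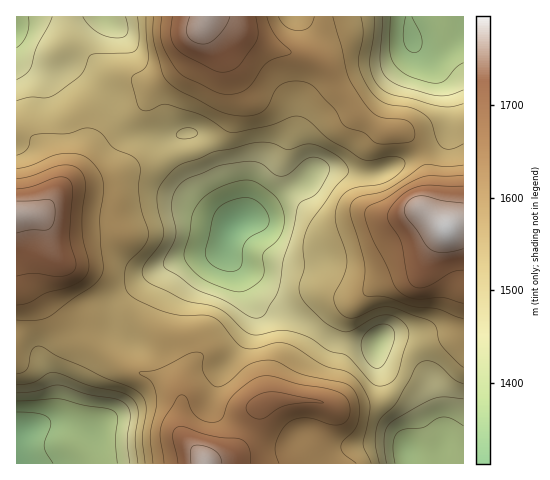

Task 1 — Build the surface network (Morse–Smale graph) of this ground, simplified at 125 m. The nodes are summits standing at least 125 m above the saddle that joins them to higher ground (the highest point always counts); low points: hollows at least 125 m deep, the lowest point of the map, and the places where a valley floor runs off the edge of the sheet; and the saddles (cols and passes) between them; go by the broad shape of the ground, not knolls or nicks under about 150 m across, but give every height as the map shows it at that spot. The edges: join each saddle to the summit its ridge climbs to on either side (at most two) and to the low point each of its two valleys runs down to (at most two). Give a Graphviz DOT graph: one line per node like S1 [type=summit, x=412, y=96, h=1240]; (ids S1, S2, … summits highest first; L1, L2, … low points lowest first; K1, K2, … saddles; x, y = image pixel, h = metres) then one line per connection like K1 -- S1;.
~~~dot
graph terrain {
  S1 [type=summit, x=446, y=229, h=1796];
  S2 [type=summit, x=206, y=463, h=1778];
  S3 [type=summit, x=17, y=215, h=1774];
  S4 [type=summit, x=207, y=18, h=1772];
  L1 [type=low, x=17, y=463, h=1313];
  L2 [type=low, x=232, y=225, h=1313];
  L3 [type=low, x=412, y=39, h=1344];
  L4 [type=low, x=407, y=452, h=1368];
  L5 [type=low, x=17, y=29, h=1374];
  K1 [type=saddle, x=421, y=153, h=1583];
  K2 [type=saddle, x=95, y=346, h=1574];
  K3 [type=saddle, x=119, y=120, h=1537];
  K4 [type=saddle, x=402, y=379, h=1505];
  K1 -- S1;
  K1 -- S4;
  K1 -- L2;
  K1 -- L3;
  K2 -- S2;
  K2 -- S3;
  K2 -- L1;
  K2 -- L2;
  K3 -- S3;
  K3 -- S4;
  K3 -- L2;
  K3 -- L5;
  K4 -- S1;
  K4 -- S2;
  K4 -- L2;
  K4 -- L4;
}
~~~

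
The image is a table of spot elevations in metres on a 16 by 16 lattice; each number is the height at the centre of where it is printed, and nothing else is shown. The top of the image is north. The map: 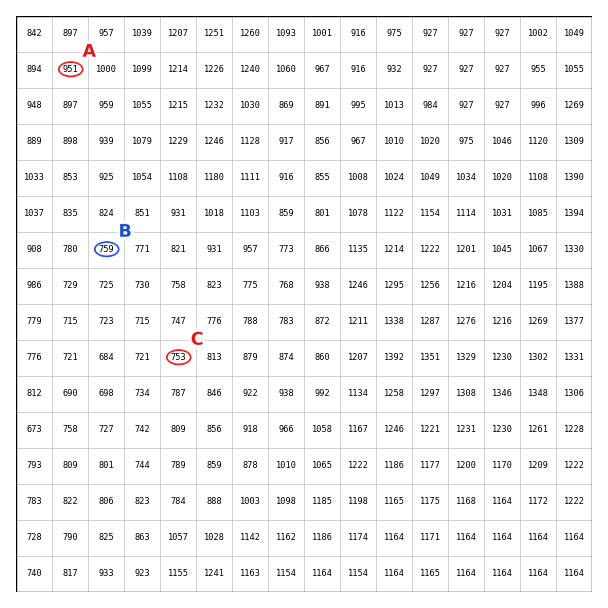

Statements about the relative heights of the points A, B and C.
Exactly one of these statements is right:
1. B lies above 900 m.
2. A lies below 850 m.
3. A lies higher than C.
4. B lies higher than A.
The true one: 3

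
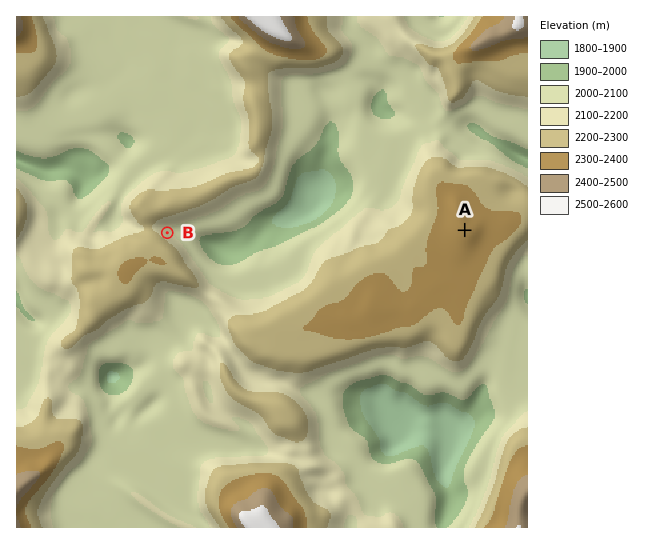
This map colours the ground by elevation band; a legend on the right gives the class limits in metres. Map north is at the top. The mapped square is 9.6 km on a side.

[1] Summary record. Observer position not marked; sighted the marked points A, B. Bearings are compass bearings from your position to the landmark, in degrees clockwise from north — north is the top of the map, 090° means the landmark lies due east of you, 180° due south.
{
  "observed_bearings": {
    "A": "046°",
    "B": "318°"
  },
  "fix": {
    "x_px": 304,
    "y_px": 385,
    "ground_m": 2100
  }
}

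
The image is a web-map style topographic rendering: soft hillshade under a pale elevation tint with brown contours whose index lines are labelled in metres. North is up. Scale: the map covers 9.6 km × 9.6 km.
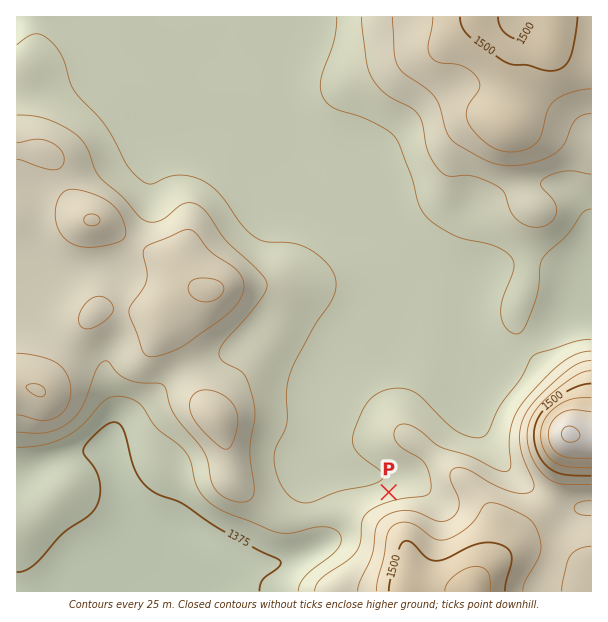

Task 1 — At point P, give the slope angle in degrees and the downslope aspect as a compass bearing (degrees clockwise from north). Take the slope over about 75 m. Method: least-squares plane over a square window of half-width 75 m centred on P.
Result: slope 4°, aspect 342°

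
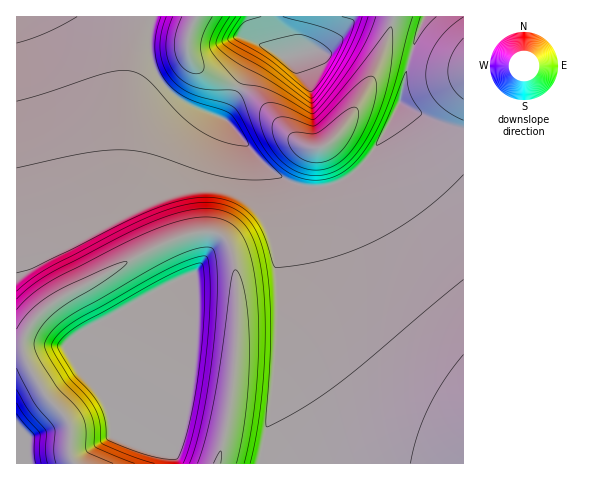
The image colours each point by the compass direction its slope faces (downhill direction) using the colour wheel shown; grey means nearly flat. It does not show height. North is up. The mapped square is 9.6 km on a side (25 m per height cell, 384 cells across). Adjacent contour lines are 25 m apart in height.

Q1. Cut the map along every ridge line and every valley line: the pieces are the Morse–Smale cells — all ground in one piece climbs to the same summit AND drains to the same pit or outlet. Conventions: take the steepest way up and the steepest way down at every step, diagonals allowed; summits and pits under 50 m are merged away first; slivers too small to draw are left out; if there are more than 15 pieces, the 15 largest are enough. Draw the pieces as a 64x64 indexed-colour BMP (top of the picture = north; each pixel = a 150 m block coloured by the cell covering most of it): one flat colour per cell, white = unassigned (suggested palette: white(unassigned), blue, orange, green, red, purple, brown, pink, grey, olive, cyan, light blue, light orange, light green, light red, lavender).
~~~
<image width="64" height="64" href="data:image/bmp;base64,Qk12CAAAAAAAAHYAAAAoAAAAQAAAAEAAAAABAAQAAAAAAAAIAAATCwAAEwsAABAAAAAAAAAA////ALR3HwAOf/8ALKAsACgn1gC9Z5QAS1aMAMJ34wB/f38AIr28AM++FwDox64AeLv/AIrfmACWmP8A1bDFAFVVVVUiIiIiIiIiIiIiIRERERERERERERERERERERERVVVVVSIiIiIiIiIiIiIhERERERERERERERERERERERFVVVVVIiIiIiIiIiIiIiEREREREREREREREREREREREVVVVVUiIiIiIiIiIiIiIhERERERERERERERERERERERVVVVVSIiIiIiIiIiIiIiERERERERERERERERERERERFVVVVVIiIiIiIiIiIiIiIREREREREREREREREREREREVVVVVIiIiIiIiIiIiIiIhERERERERERERERERERERERVVVVIiIiIiIiIiIiIiIiERERERERERERERERERERERFVVVIiIiIiIiIiIiIiIiIhEREREREREREREREREREREVVVIiIiIiIiIiIiIiIiIiERERERERERERERERERERERVVUiIiIiIiIiIiIiIiIiIRERERERERERERERERERERFVUiIiIiIiIiIiIiIiIiIhEREREREREREREREREREREVVSIiIiIiIiIiIiIiIiIiERERERERERERERERERERERVSIiIiIiIiIiIiIiIiIiIRERERERERERERERERERERFVIiIiIiIiIiIiIiIiIiIhEREREREREREREREREREREVIiIiIiIiIiIiIiIiIiIiEREREREREREREREREREREREiIiIiIiIiIiIiIiIiIiIRERERERERERERERERERERESIiIiIiIiIiIiIiIiIiIhERERERERERERERERERERERIiIiIiIiIiIiIiIiIiIiERERERERERERERERERERERESIiIiIiIiIiIiIiIiIiIhEREREREREREREREREREREREiIiIiIiIiIiIiIiIiIiERERERERERERERERERERERERIiIiIiIiIiIiIiIiIiIRERERERERERERERERERERERESIiIiIiIiIiIiIiIiIhEREREREREREREREREREREREREiIiIiIiIiIiIiIiIiEREREREREREREREREREREREREREiIiIiIiIiIiIiIiIREREREREREREREREREREREREREREiIiIiIiIiIiIiIREREREREREREREREREREREREREREREiIiIiIiIiIiIhERERERERERERERERERERERERERERERIiIiIiIiIiIiERERERERERERERERERERERERERERERERIiIiIiIiIiIRERERERERERERERERERERERERERERERERIiIiIiIiIhERERERERERERERERERERERERERERERERERIiIiIiIiERERERERERERERERERERERERERERERERERERIiIiIiEREREREREREREREREREREREREREREREREREREREiIiERERERERERERERERERERERERERERERERERERERERERERERERERERERERERERERERERERERERERERERERERERERERERERERERERERERERERERERERERERERERERERERERERERERERERERERERERERERERERERERERERERERERERERERERERERERERERERERERERERERERERERERERERERERERERERERERERERERERERERERERERERERERERERERERERERERERERERERERERERERERERERERERERERERERERERERERERERERERERERERERERERERERERERERERERERERERERERREREQREREREREREREREREREREREREREREREREREREUREREREQREREREREREREREREREREREREREREREREREUREREREREEREREREREREREREREREREREREREREREREURERERERERBEREREREREREREREREREREREREREREREUREREREREREQREREREREREREREREREREREREREREREUREREQzNEREREEREREREREREREREREREREREREREREUREREQzMzREREQREREREREREREREREREREREREREREUREREQzMzM0REREERERERERERERERERERERERERERERREREQzMzMzNEREQREREREREREREREREREREREREREUREREQzMzMzMzREREERERERERERERERERERERERERFEREREQzMzMzMzNEREQREREREREREREREREREREREUREREREQzMzMzMzMzREREEREREREREREREREREREREUREREREQzMzMzMzMzM0REQREREREREREREREREREREUREREREMzMzMzMzMzMzRERBEREREREREREREREREREURERERDMzMzMzMzMzMzM0REEREREREREREREREREREUREREQzMzMzMzMzMzMzMzRERBERERERERERERERERERREREMzMzMzMzMzMzMzMzM0REERERERERERERERERERREREMzMzMzMzMzMzMzMzMzREQRERERERERERERERERFEREQzMzMzMzMzMzMzMzMzNERBEREREREREREREREREUREQzMzMzMzMzMzMzMzMzMzREQRERERERERERERERERREREMzMzMzMzMzMzMzMzMzNERBERERERERERERERERFEREQzMzMzMzMzMzMzMzMzM0REEREREREREREREREREURERDMzMzMzMzMzMzMzMzMzNERBERERERERERERERERREREQzMzMzMzMzMzMzMzMzM0REERER"/>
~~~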